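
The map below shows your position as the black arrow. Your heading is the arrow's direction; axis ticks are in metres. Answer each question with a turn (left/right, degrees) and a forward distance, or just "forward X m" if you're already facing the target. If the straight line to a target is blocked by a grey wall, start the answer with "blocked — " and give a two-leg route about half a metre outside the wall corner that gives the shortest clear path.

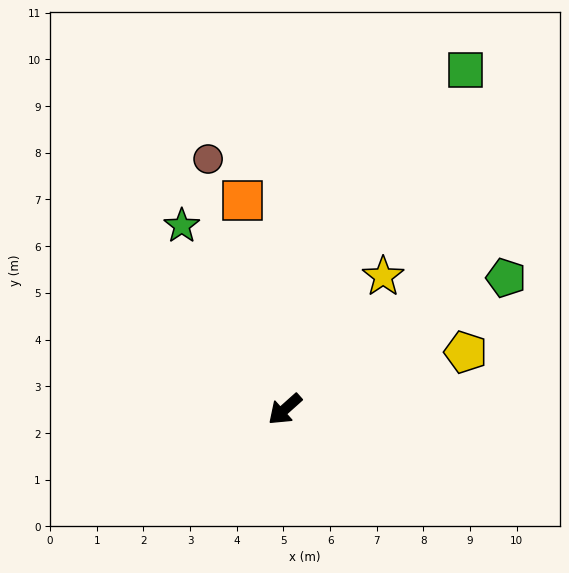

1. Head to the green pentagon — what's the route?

turn left 169°, forward 5.5 m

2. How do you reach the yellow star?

turn right 168°, forward 3.5 m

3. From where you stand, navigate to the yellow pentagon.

turn left 156°, forward 4.1 m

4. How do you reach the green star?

turn right 102°, forward 4.5 m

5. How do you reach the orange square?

turn right 120°, forward 4.6 m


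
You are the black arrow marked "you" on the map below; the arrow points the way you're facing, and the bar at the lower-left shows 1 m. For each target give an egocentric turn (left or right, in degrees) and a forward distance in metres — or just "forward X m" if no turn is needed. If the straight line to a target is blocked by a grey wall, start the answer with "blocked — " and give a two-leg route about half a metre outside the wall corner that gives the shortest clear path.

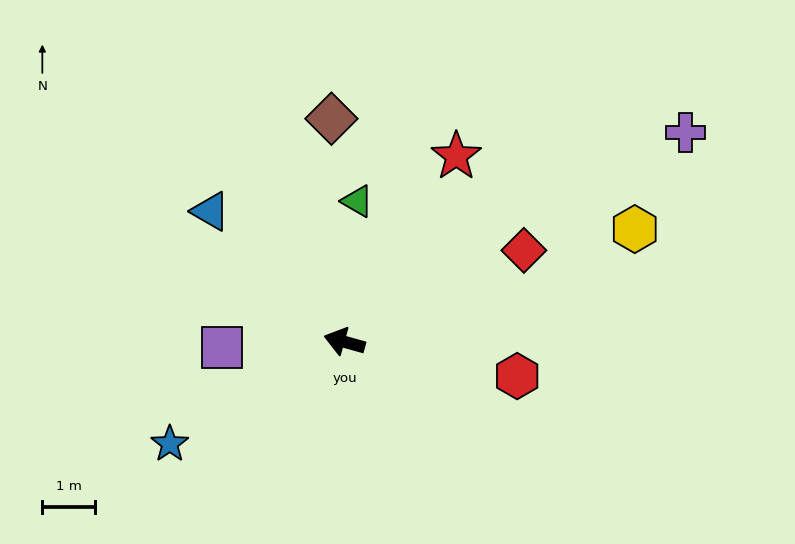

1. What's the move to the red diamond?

turn right 137°, forward 3.8 m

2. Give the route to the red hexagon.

turn right 176°, forward 3.3 m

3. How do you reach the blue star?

turn left 46°, forward 3.8 m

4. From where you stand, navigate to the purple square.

turn left 18°, forward 2.3 m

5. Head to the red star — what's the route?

turn right 105°, forward 4.1 m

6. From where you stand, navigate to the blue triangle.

turn right 29°, forward 3.5 m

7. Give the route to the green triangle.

turn right 80°, forward 2.7 m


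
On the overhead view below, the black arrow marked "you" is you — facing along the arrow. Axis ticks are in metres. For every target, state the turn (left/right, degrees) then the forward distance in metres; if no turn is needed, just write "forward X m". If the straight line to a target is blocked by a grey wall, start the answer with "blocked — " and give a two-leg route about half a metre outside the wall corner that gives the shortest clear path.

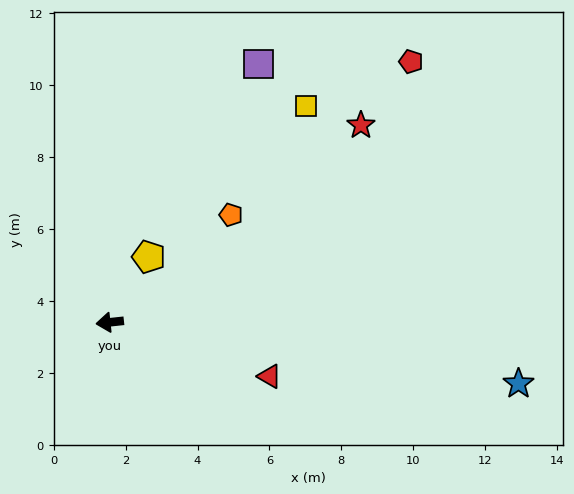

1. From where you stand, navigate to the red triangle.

turn left 155°, forward 4.7 m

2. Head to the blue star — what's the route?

turn left 165°, forward 11.5 m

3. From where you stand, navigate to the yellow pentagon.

turn right 127°, forward 2.1 m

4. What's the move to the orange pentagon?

turn right 145°, forward 4.5 m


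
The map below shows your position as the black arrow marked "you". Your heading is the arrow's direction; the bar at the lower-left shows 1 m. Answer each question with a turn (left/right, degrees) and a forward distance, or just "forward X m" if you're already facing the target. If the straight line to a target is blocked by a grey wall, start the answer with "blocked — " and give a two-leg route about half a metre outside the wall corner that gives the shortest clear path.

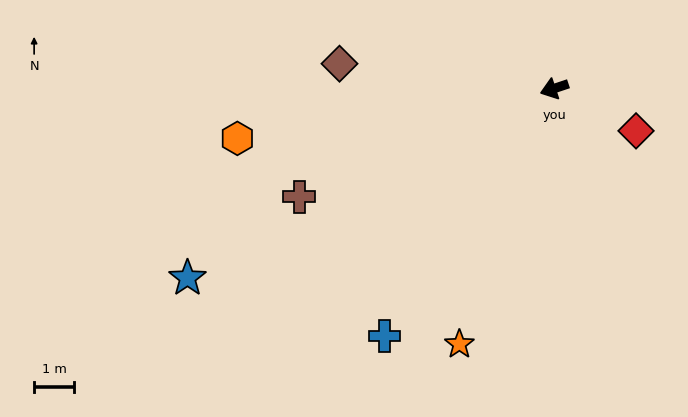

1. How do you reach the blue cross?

turn left 37°, forward 7.5 m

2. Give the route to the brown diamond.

turn right 25°, forward 5.4 m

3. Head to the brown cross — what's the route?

turn left 5°, forward 7.0 m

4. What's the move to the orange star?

turn left 51°, forward 6.9 m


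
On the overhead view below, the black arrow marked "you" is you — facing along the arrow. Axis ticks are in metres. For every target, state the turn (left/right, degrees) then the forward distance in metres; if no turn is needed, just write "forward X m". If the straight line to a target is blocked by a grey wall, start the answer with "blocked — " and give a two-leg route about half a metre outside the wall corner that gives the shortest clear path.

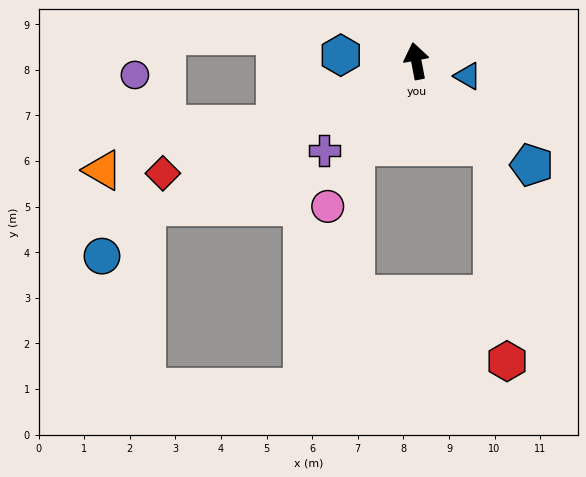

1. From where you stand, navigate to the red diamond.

turn left 103°, forward 6.1 m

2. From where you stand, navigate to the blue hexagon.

turn left 75°, forward 1.7 m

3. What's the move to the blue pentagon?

turn right 143°, forward 3.4 m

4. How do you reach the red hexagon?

blocked — turn right 149°, forward 2.5 m, then turn right 38°, forward 4.7 m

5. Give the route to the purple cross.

turn left 123°, forward 2.8 m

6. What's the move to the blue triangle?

turn right 117°, forward 1.2 m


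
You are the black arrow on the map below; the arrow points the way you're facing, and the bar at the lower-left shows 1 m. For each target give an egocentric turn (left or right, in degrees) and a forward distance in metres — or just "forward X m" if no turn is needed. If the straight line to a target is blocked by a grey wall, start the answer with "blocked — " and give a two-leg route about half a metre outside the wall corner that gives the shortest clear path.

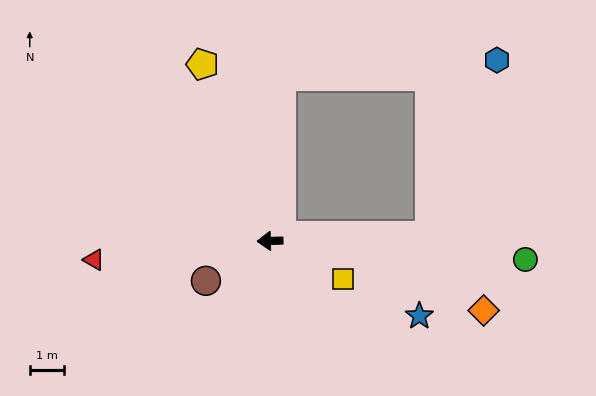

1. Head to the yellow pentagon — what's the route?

turn right 71°, forward 5.5 m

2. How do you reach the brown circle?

turn left 30°, forward 2.2 m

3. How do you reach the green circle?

turn left 174°, forward 7.4 m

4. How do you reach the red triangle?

turn left 5°, forward 5.1 m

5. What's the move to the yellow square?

turn left 151°, forward 2.4 m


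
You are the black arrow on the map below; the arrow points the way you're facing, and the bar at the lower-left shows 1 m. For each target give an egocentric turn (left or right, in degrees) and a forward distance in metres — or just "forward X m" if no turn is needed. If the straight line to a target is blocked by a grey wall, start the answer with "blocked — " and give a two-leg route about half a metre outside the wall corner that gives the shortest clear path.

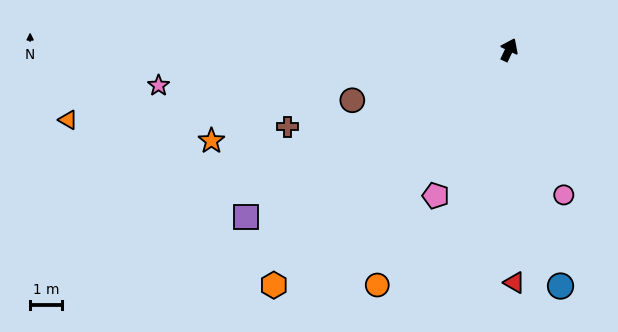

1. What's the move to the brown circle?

turn left 133°, forward 5.2 m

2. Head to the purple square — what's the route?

turn left 148°, forward 9.8 m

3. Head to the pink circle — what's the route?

turn right 134°, forward 4.9 m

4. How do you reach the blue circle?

turn right 142°, forward 7.6 m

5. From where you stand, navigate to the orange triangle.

turn left 125°, forward 14.0 m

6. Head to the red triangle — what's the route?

turn right 153°, forward 7.3 m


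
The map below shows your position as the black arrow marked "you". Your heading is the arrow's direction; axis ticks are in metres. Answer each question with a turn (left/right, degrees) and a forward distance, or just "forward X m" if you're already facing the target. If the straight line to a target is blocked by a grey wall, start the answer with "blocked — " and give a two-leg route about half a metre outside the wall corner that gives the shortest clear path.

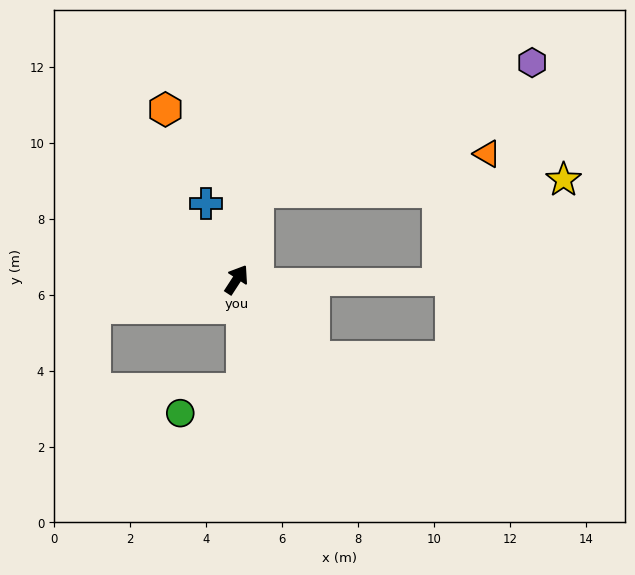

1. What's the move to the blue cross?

turn left 55°, forward 2.2 m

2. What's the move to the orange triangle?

blocked — turn left 19°, forward 2.4 m, then turn right 66°, forward 6.1 m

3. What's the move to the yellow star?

blocked — turn left 19°, forward 2.4 m, then turn right 74°, forward 8.1 m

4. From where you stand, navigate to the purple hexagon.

blocked — turn left 19°, forward 2.4 m, then turn right 51°, forward 8.0 m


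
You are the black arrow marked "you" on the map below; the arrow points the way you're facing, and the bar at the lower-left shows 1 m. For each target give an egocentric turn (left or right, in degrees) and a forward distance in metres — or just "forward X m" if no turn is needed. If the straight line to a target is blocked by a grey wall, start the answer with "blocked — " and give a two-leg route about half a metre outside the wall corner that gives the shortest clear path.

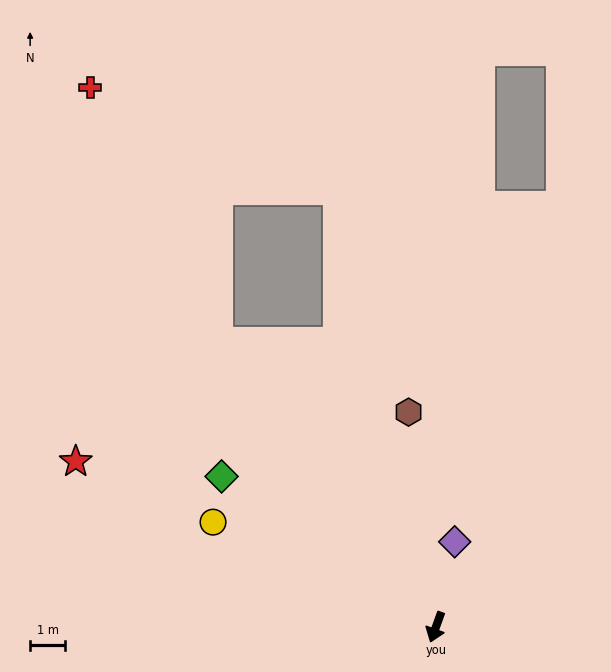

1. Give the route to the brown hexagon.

turn right 153°, forward 6.2 m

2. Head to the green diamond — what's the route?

turn right 105°, forward 7.5 m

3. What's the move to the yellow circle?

turn right 95°, forward 7.1 m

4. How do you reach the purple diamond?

turn right 173°, forward 2.5 m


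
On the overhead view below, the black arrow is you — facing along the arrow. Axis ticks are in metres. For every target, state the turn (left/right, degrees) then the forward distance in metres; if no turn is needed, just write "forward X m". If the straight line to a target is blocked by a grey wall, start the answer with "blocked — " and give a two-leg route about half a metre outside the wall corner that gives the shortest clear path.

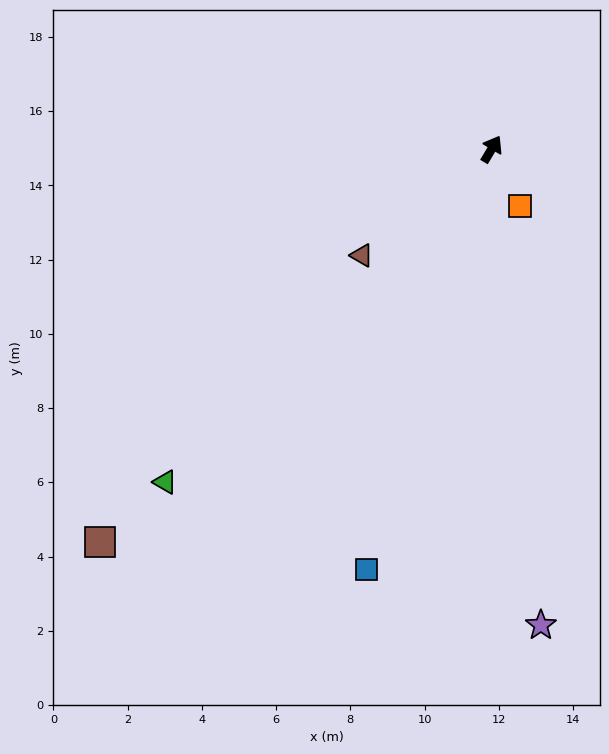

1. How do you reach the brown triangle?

turn left 160°, forward 4.5 m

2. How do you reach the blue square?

turn right 166°, forward 11.8 m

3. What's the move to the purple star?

turn right 143°, forward 12.9 m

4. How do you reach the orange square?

turn right 123°, forward 1.7 m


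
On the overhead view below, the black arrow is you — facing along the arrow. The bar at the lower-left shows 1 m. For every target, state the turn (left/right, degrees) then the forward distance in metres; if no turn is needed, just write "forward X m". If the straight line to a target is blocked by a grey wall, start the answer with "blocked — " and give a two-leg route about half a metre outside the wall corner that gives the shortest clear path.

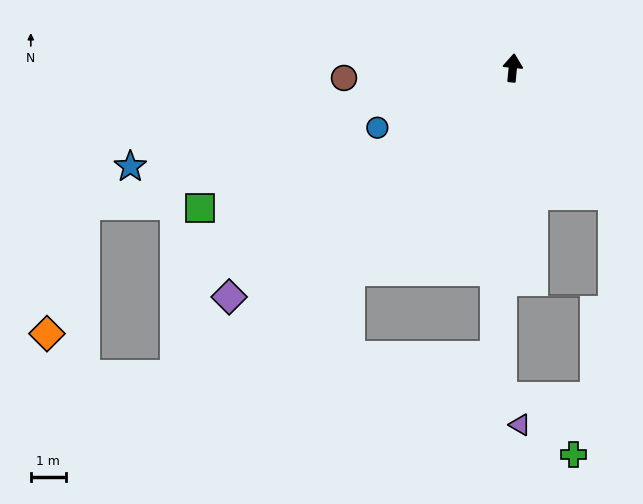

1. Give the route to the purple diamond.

turn left 134°, forward 10.5 m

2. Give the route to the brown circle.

turn left 99°, forward 4.9 m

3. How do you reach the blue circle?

turn left 119°, forward 4.3 m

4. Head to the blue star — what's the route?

turn left 110°, forward 11.4 m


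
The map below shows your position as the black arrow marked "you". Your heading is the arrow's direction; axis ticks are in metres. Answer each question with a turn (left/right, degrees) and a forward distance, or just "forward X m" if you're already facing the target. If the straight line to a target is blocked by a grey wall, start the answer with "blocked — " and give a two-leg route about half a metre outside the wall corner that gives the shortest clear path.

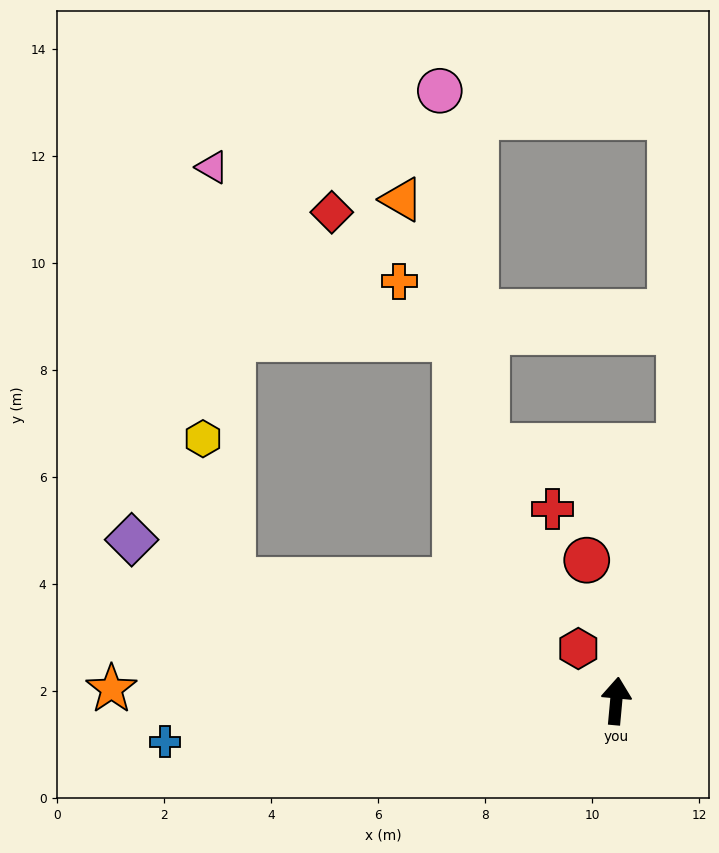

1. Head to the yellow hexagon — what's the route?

blocked — turn left 78°, forward 7.5 m, then turn right 61°, forward 2.7 m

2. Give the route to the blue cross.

turn left 100°, forward 8.5 m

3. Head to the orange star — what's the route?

turn left 94°, forward 9.4 m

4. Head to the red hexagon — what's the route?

turn left 41°, forward 1.2 m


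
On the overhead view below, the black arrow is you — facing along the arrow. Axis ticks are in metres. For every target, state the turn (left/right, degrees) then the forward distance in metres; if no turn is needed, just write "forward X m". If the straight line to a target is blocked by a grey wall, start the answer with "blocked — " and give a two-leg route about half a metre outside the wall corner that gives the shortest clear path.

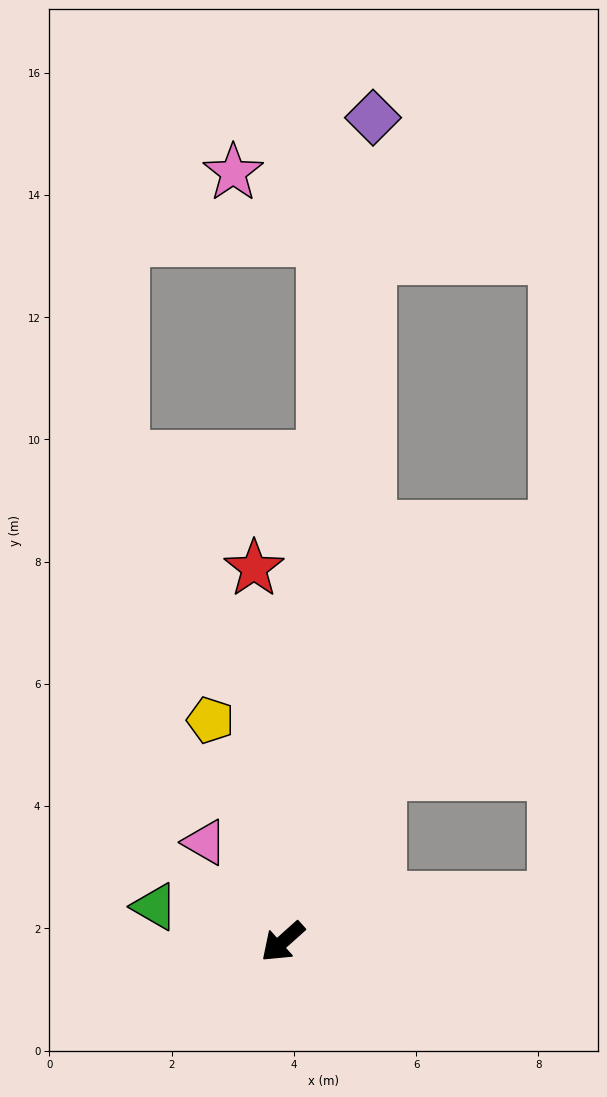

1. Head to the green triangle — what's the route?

turn right 57°, forward 2.2 m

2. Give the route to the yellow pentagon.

turn right 114°, forward 3.8 m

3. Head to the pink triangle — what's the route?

turn right 94°, forward 2.1 m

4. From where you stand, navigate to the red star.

turn right 127°, forward 6.1 m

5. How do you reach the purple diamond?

turn right 138°, forward 13.6 m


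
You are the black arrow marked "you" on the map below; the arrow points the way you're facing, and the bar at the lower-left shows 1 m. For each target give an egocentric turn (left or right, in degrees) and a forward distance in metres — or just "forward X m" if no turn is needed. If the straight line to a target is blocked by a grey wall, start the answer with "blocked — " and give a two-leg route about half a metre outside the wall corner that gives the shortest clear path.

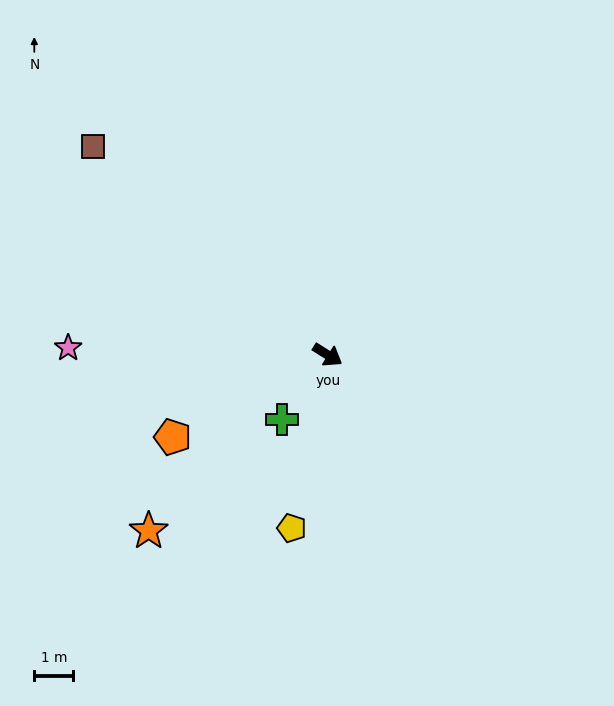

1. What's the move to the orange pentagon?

turn right 120°, forward 4.5 m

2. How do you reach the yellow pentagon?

turn right 70°, forward 4.5 m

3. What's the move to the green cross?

turn right 93°, forward 2.0 m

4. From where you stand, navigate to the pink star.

turn right 149°, forward 6.6 m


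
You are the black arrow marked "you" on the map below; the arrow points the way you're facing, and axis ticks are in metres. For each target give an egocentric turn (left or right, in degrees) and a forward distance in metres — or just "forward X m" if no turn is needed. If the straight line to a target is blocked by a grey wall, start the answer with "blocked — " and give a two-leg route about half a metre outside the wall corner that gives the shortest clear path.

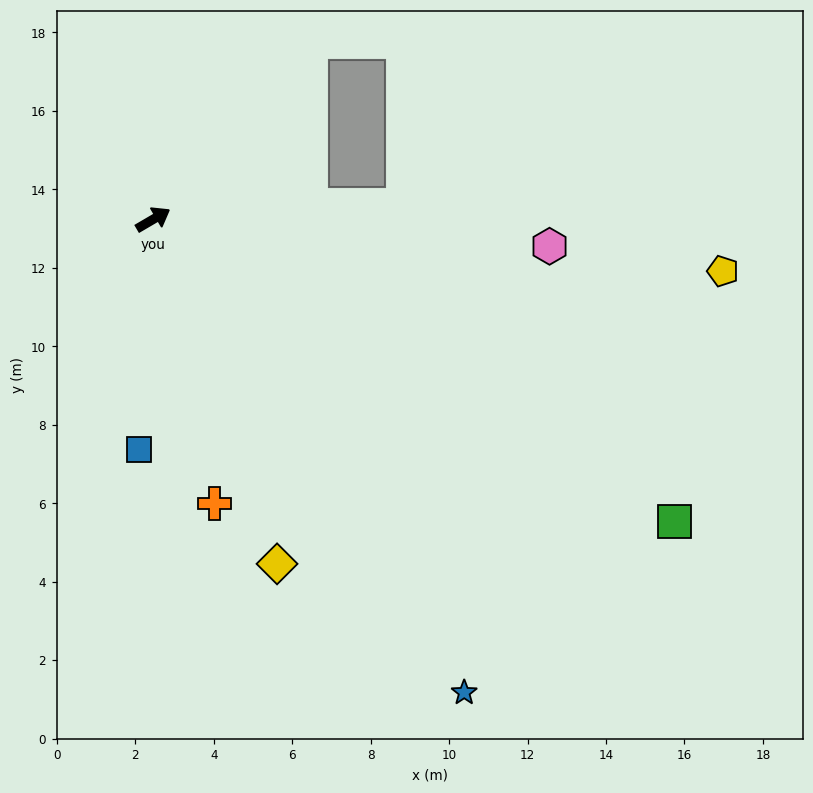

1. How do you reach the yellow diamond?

turn right 101°, forward 9.3 m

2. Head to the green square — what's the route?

turn right 60°, forward 15.4 m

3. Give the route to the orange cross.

turn right 108°, forward 7.4 m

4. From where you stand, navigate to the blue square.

turn right 124°, forward 5.9 m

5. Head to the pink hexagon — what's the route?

turn right 34°, forward 10.1 m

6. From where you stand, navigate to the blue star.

turn right 87°, forward 14.4 m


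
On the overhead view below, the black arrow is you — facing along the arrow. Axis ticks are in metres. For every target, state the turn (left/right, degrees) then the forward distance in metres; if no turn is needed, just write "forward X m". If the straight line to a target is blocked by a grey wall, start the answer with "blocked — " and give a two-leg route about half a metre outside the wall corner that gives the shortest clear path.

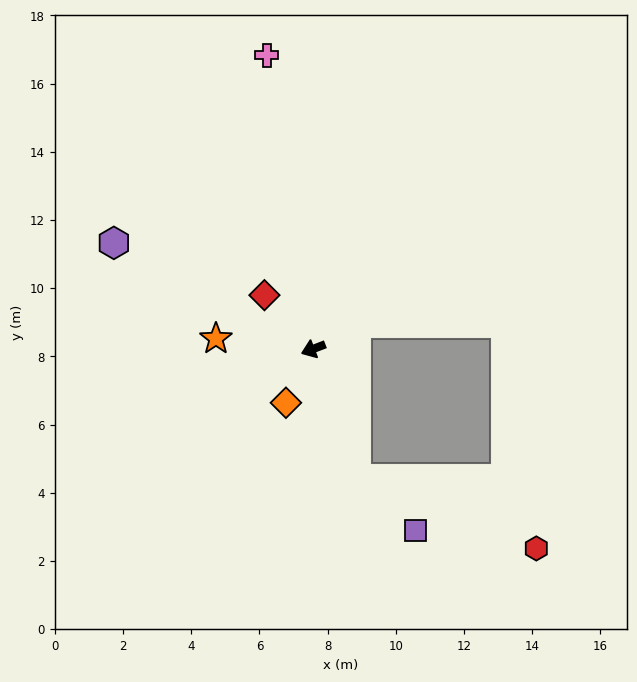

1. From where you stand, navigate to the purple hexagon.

turn right 49°, forward 6.6 m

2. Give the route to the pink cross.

turn right 102°, forward 8.7 m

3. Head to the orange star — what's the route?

turn right 27°, forward 2.9 m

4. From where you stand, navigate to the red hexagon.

blocked — turn left 87°, forward 4.0 m, then turn left 51°, forward 5.7 m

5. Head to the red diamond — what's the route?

turn right 69°, forward 2.1 m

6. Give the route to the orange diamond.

turn left 42°, forward 1.8 m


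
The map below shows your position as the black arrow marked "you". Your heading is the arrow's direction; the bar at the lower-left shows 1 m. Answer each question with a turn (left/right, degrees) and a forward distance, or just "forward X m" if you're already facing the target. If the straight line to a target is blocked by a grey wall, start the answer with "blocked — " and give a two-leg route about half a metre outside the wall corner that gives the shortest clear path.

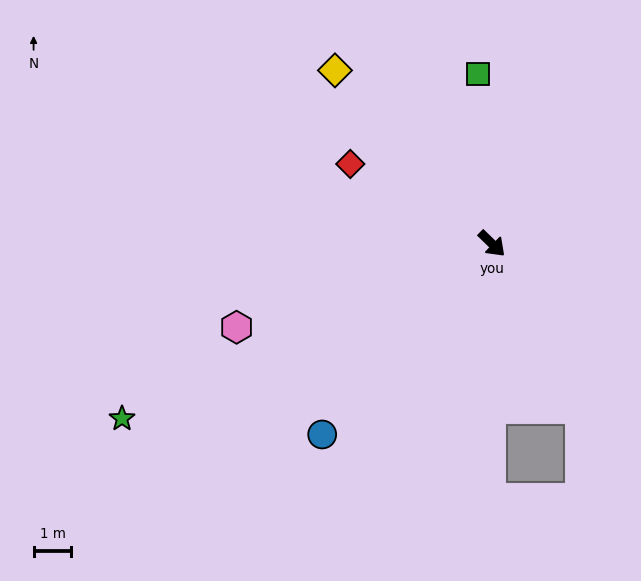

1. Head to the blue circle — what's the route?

turn right 87°, forward 6.7 m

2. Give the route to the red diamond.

turn right 165°, forward 4.3 m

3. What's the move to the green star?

turn right 110°, forward 10.8 m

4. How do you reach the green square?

turn left 139°, forward 4.5 m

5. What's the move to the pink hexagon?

turn right 118°, forward 7.1 m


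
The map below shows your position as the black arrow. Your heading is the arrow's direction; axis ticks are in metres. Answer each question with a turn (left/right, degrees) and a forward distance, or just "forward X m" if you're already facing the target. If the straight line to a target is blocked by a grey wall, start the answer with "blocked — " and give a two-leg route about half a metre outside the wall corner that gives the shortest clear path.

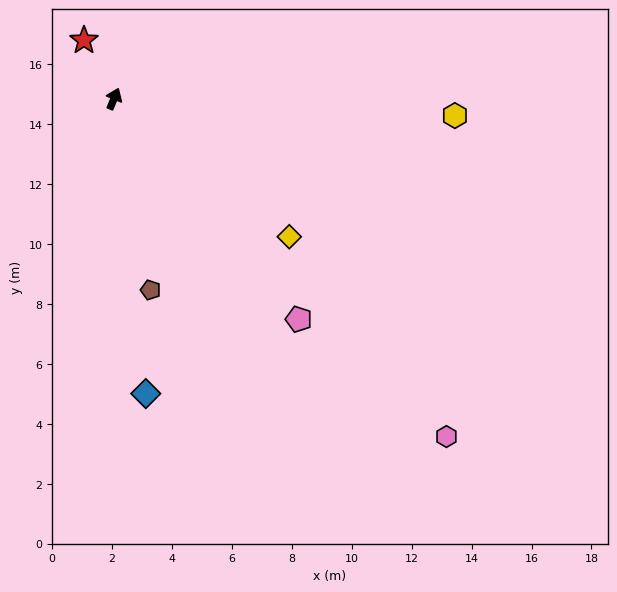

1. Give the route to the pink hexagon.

turn right 113°, forward 15.8 m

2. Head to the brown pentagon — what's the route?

turn right 147°, forward 6.5 m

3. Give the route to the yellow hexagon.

turn right 70°, forward 11.4 m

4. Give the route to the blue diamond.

turn right 151°, forward 9.9 m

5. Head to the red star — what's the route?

turn left 50°, forward 2.2 m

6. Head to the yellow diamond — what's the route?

turn right 106°, forward 7.4 m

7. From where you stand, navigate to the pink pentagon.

turn right 118°, forward 9.6 m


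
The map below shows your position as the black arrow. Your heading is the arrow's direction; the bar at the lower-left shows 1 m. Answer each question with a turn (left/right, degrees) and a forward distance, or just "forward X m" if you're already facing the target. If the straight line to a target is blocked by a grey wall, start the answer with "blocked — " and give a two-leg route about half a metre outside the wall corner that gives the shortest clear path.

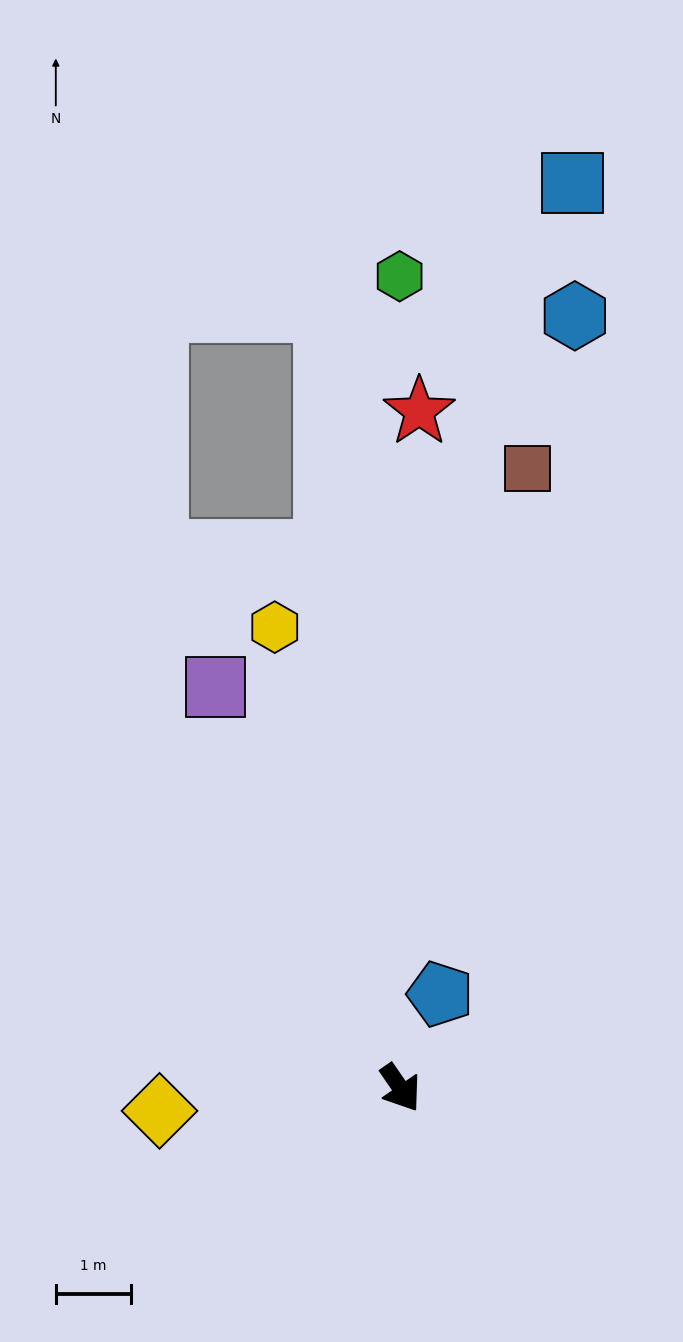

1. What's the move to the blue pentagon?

turn left 123°, forward 1.4 m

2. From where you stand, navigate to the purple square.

turn left 170°, forward 5.9 m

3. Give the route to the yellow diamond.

turn right 119°, forward 3.2 m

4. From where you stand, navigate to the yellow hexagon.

turn left 161°, forward 6.4 m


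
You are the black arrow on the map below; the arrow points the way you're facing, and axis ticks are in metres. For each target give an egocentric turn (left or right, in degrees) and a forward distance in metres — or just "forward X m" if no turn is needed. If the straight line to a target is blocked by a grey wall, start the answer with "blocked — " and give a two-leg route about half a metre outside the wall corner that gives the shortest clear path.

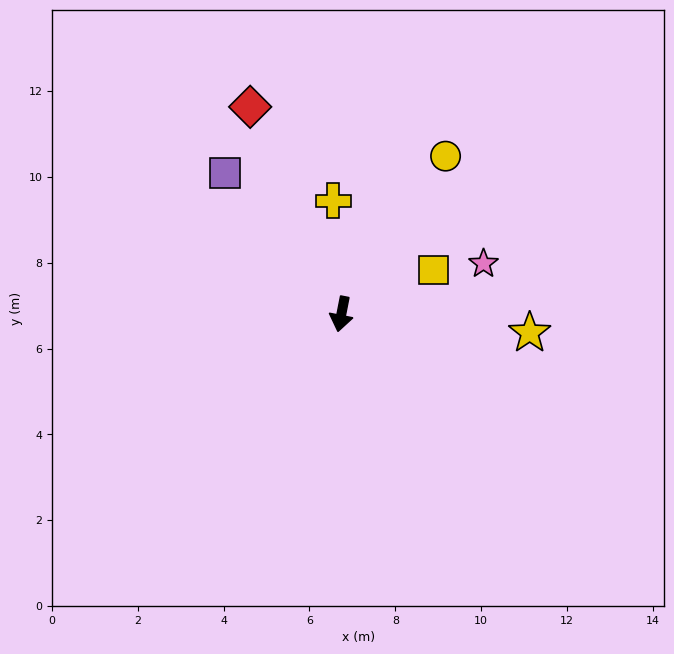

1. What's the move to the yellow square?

turn left 127°, forward 2.4 m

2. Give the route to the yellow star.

turn left 95°, forward 4.4 m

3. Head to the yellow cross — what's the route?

turn right 165°, forward 2.7 m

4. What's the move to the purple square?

turn right 129°, forward 4.3 m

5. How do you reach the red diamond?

turn right 145°, forward 5.3 m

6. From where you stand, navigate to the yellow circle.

turn left 158°, forward 4.4 m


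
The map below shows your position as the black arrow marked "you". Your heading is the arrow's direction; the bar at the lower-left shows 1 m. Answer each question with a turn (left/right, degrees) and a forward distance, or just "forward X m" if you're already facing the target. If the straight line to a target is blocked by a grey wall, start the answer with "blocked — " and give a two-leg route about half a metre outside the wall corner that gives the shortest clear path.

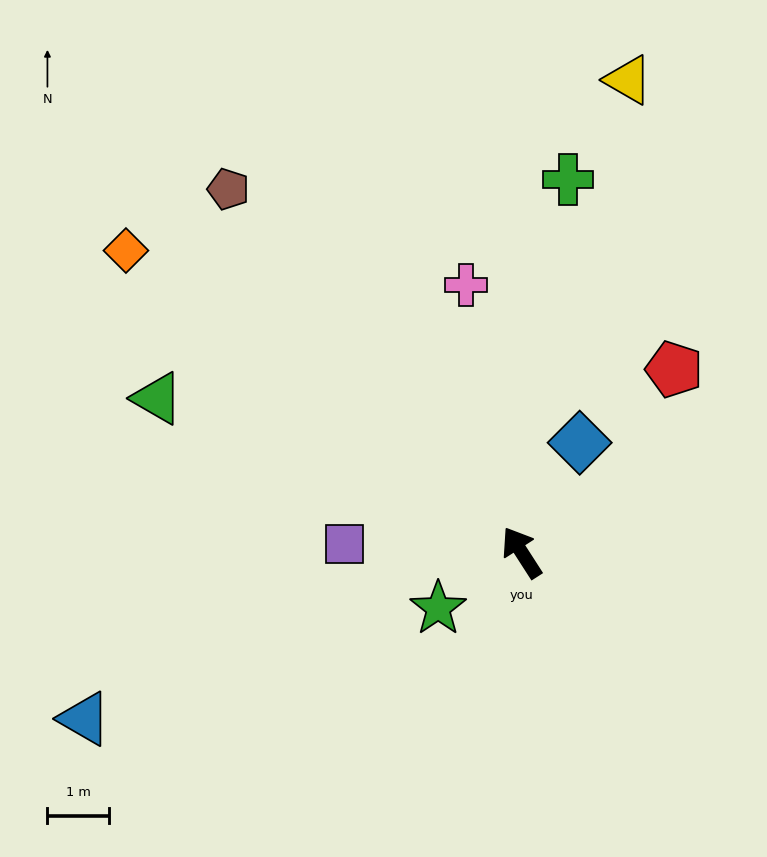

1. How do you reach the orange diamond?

turn left 20°, forward 8.1 m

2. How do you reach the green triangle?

turn left 34°, forward 6.4 m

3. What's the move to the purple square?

turn left 55°, forward 2.9 m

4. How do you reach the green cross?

turn right 40°, forward 6.1 m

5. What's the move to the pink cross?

turn right 21°, forward 4.4 m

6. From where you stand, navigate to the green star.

turn left 91°, forward 1.6 m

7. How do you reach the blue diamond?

turn right 61°, forward 2.0 m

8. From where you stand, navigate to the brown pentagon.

turn left 6°, forward 7.6 m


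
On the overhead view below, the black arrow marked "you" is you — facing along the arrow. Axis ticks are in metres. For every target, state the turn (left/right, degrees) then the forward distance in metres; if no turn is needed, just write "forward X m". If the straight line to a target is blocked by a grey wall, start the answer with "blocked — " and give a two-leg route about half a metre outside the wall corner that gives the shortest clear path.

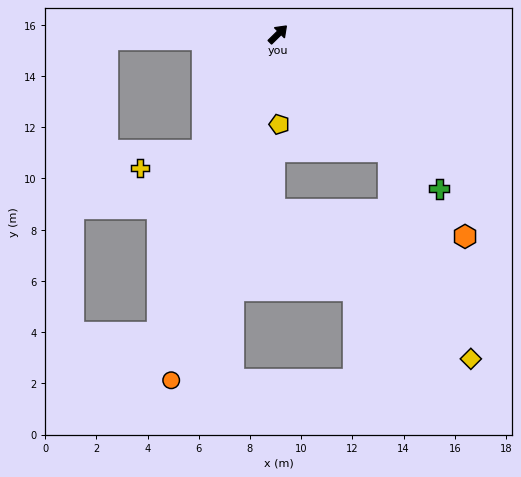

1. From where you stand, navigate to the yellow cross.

blocked — turn right 168°, forward 5.4 m, then turn right 41°, forward 2.6 m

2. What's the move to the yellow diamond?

blocked — turn right 91°, forward 6.3 m, then turn right 22°, forward 8.7 m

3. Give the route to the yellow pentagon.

turn right 134°, forward 3.5 m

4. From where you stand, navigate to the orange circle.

turn right 152°, forward 14.1 m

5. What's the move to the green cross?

turn right 88°, forward 8.7 m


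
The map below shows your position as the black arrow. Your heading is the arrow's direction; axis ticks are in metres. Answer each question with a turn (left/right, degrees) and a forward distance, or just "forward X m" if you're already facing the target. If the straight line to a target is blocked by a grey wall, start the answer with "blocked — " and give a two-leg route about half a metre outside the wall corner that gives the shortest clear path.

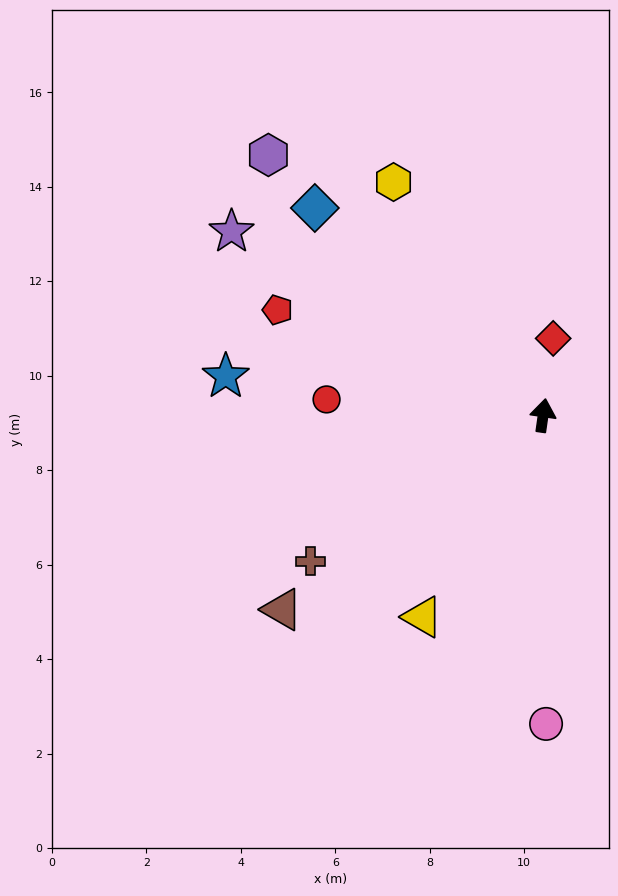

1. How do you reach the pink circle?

turn right 171°, forward 6.5 m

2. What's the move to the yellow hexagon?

turn left 41°, forward 5.9 m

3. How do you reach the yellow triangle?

turn left 157°, forward 5.0 m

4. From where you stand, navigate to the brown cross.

turn left 130°, forward 5.8 m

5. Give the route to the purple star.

turn left 68°, forward 7.7 m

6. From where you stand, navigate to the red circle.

turn left 94°, forward 4.6 m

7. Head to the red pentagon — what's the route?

turn left 76°, forward 6.0 m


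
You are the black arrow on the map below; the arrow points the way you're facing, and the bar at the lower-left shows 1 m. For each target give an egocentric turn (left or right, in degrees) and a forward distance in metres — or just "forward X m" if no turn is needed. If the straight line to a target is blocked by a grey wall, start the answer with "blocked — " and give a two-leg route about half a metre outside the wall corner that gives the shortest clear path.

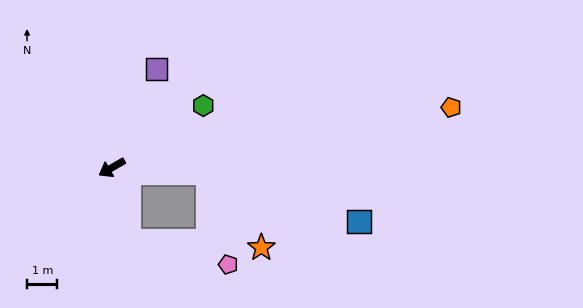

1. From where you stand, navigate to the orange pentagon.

turn left 160°, forward 11.4 m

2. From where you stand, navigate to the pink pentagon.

blocked — turn left 72°, forward 2.5 m, then turn left 65°, forward 3.4 m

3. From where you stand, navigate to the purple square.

turn right 144°, forward 3.6 m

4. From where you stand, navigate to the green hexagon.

turn right 176°, forward 3.7 m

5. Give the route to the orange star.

blocked — turn left 147°, forward 3.2 m, then turn right 52°, forward 3.0 m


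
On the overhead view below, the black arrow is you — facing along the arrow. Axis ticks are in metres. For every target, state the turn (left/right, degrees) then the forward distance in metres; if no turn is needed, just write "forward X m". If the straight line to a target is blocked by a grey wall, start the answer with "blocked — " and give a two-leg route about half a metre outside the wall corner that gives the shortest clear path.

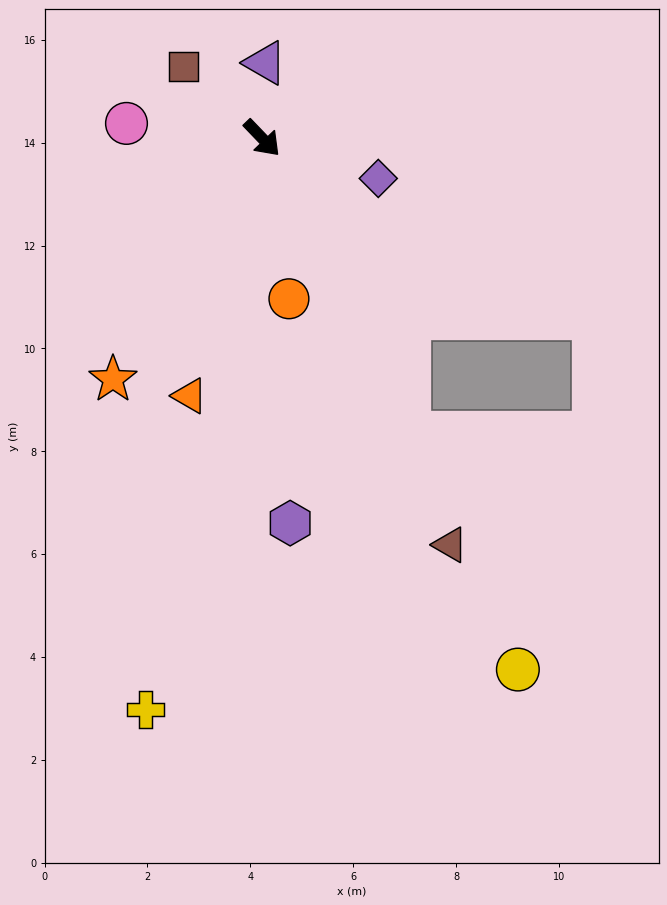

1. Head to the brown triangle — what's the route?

turn right 19°, forward 8.7 m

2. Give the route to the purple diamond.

turn left 27°, forward 2.4 m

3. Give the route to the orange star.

turn right 76°, forward 5.5 m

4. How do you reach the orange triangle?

turn right 60°, forward 5.2 m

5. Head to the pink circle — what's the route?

turn right 140°, forward 2.7 m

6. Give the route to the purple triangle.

turn left 134°, forward 1.5 m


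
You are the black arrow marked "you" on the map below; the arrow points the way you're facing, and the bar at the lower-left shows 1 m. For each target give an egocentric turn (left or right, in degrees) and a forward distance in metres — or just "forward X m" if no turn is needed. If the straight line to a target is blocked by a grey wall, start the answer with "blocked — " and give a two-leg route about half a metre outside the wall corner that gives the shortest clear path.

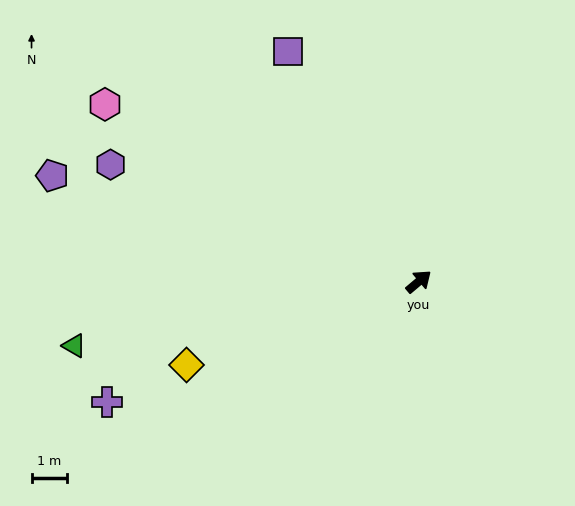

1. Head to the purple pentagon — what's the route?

turn left 124°, forward 10.7 m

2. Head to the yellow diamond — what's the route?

turn left 160°, forward 6.9 m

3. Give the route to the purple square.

turn left 79°, forward 7.4 m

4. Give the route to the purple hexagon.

turn left 119°, forward 9.2 m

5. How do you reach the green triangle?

turn left 150°, forward 9.8 m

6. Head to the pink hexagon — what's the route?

turn left 110°, forward 10.1 m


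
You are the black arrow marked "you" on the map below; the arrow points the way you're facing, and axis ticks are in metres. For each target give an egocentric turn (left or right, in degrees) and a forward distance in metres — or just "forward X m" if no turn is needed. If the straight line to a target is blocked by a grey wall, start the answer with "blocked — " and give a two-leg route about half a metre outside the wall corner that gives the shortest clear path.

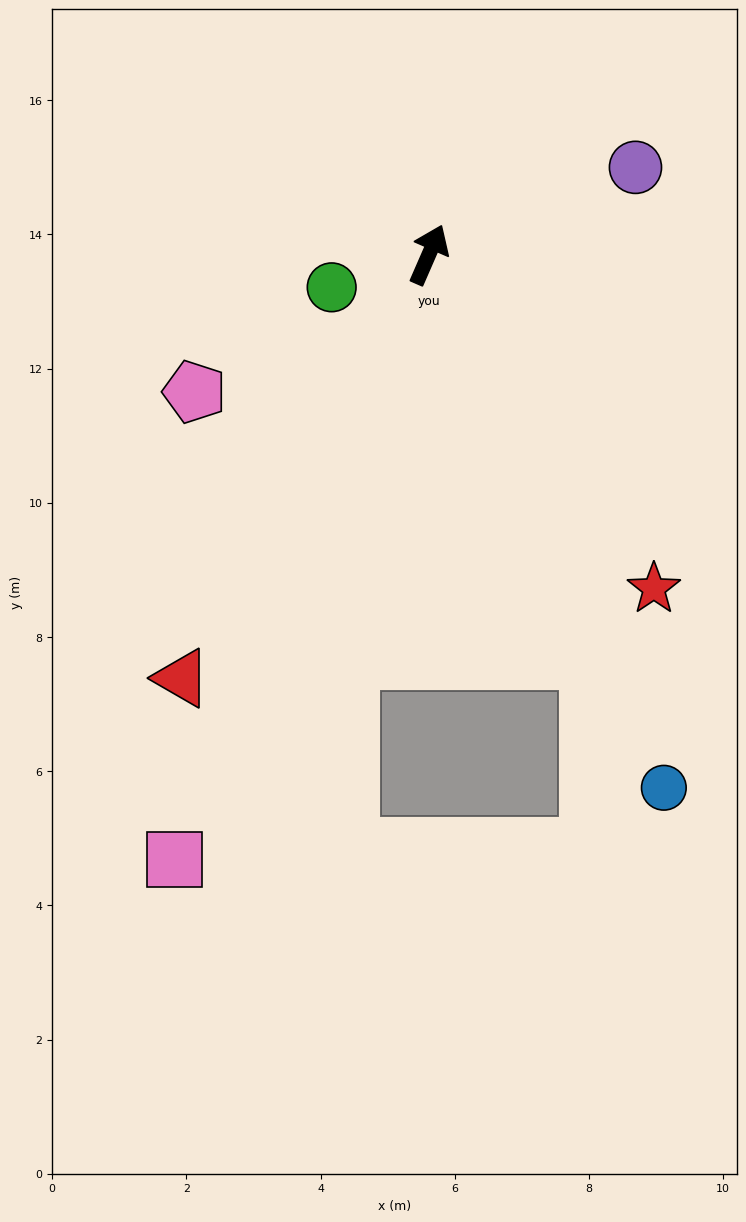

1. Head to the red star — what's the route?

turn right 122°, forward 6.0 m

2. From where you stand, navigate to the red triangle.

turn left 173°, forward 7.3 m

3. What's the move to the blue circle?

turn right 133°, forward 8.7 m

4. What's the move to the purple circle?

turn right 44°, forward 3.3 m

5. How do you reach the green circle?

turn left 132°, forward 1.5 m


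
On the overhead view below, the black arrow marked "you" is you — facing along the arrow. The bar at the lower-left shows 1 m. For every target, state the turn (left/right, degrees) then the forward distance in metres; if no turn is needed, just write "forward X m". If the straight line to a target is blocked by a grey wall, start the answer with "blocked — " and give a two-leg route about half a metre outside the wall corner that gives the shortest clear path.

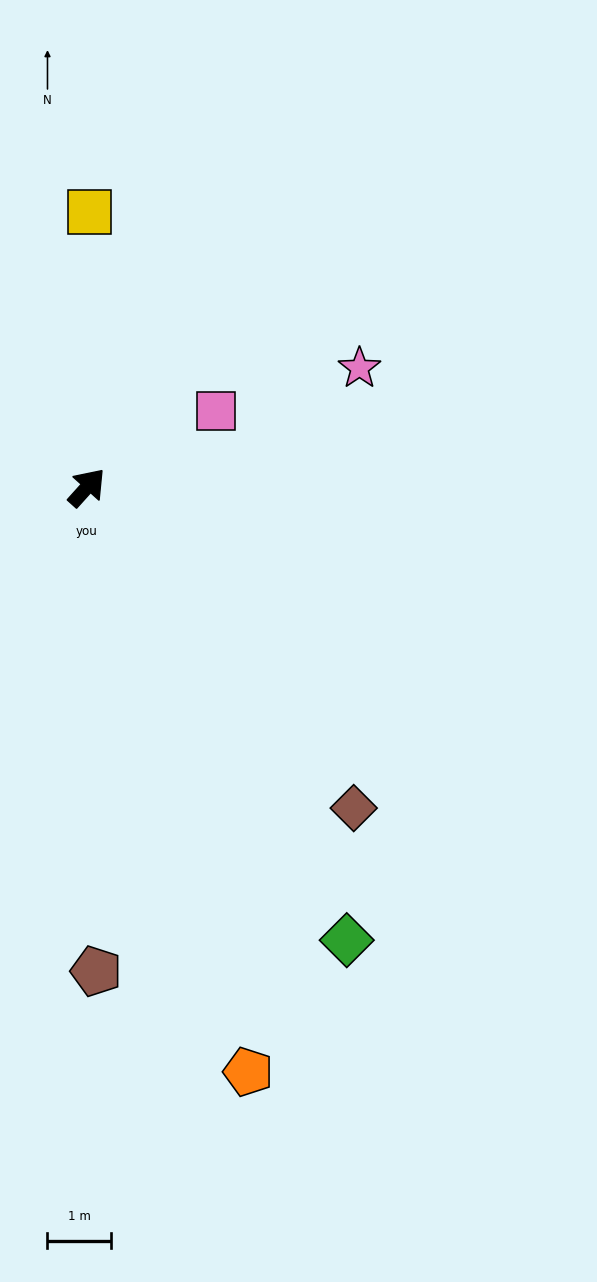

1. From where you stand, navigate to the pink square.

turn right 17°, forward 2.4 m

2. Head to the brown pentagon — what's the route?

turn right 137°, forward 7.7 m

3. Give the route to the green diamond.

turn right 108°, forward 8.3 m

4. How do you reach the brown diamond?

turn right 98°, forward 6.6 m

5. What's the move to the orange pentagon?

turn right 123°, forward 9.6 m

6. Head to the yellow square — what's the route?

turn left 41°, forward 4.4 m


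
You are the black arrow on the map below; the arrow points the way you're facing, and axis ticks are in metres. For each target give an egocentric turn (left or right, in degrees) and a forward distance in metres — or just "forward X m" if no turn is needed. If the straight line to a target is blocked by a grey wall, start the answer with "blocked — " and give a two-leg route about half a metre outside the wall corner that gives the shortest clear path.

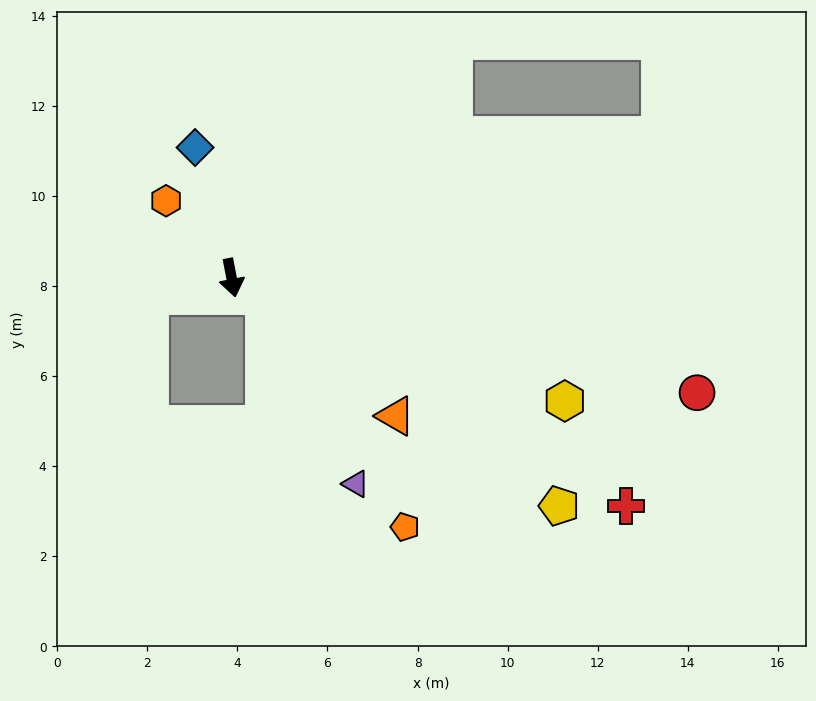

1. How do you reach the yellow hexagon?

turn left 59°, forward 7.9 m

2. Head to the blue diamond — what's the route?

turn right 175°, forward 3.0 m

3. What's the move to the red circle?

turn left 65°, forward 10.6 m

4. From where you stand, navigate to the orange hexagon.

turn right 151°, forward 2.2 m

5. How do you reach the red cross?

turn left 49°, forward 10.1 m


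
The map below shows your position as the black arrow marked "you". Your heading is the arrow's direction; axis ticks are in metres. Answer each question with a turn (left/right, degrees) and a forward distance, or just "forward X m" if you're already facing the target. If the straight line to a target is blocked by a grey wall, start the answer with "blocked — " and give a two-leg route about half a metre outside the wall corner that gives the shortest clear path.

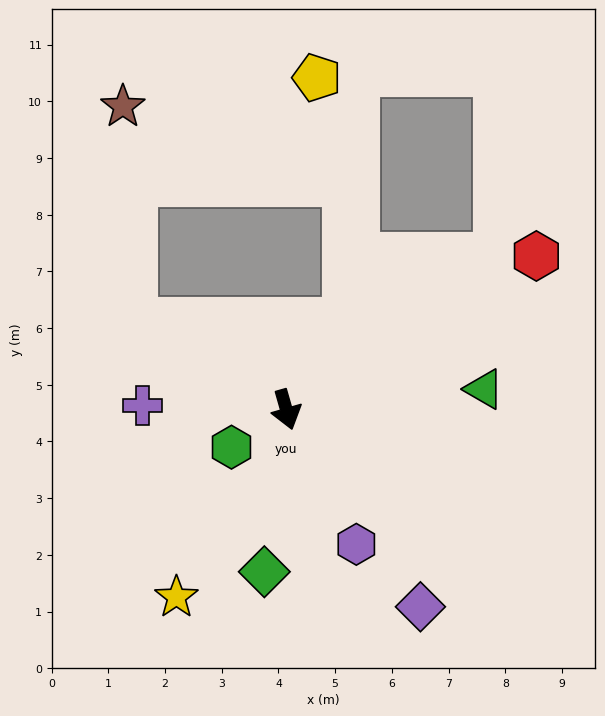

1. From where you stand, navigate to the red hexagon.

turn left 106°, forward 5.2 m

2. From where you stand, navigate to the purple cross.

turn right 107°, forward 2.5 m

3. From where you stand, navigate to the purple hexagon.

turn left 12°, forward 2.7 m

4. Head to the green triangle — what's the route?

turn left 80°, forward 3.5 m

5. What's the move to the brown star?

blocked — turn right 136°, forward 3.1 m, then turn right 57°, forward 3.8 m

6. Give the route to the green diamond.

turn right 24°, forward 2.9 m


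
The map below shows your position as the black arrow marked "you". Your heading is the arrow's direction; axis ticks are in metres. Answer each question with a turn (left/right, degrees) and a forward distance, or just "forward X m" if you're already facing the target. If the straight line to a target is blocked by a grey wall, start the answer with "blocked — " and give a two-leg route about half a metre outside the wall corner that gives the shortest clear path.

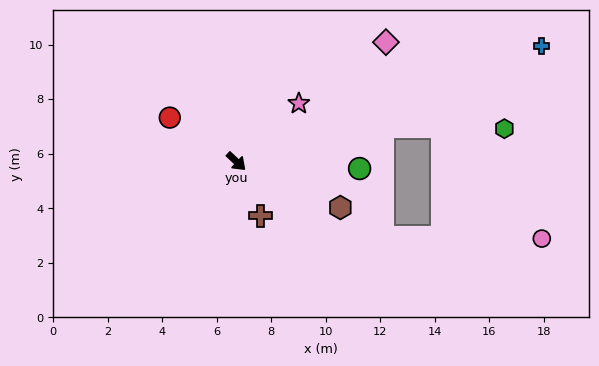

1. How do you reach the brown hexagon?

turn left 19°, forward 4.2 m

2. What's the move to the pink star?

turn left 86°, forward 3.1 m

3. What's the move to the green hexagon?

blocked — turn left 57°, forward 5.5 m, then turn right 15°, forward 4.5 m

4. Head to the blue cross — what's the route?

turn left 64°, forward 12.0 m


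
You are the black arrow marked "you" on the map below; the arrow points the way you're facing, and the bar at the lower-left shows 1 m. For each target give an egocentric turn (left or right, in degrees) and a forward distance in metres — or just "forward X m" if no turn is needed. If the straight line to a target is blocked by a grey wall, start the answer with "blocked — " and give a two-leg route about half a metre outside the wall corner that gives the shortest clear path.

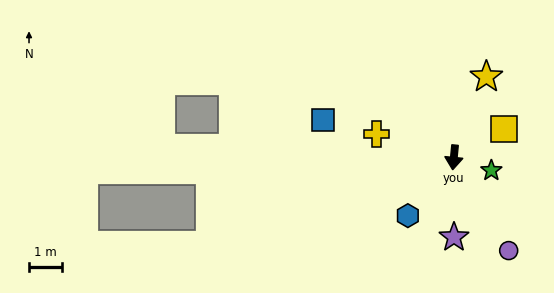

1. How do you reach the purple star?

turn left 6°, forward 2.4 m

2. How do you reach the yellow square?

turn left 125°, forward 1.8 m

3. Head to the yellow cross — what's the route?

turn right 101°, forward 2.5 m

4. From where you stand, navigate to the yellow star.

turn left 164°, forward 2.7 m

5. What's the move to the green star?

turn left 76°, forward 1.2 m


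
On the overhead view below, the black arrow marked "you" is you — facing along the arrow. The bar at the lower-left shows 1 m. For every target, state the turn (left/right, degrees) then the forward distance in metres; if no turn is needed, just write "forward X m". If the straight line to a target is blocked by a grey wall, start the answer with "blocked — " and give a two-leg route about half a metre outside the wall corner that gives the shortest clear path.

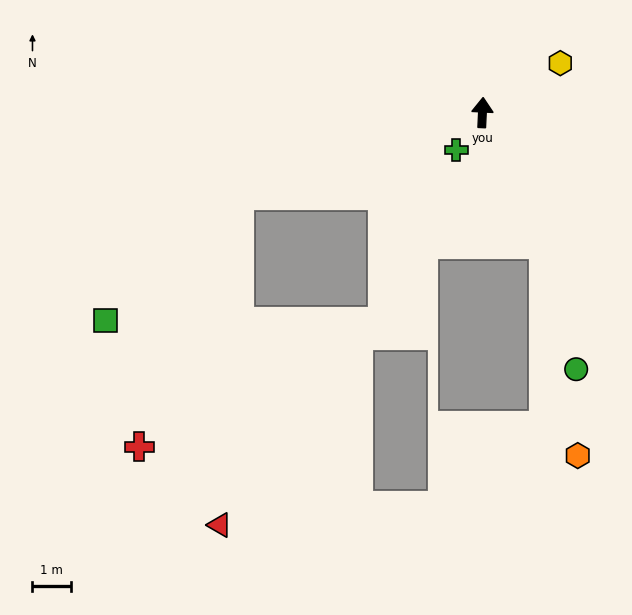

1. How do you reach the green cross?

turn left 148°, forward 1.2 m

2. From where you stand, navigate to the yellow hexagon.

turn right 55°, forward 2.4 m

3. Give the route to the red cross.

blocked — turn left 111°, forward 6.7 m, then turn left 50°, forward 7.1 m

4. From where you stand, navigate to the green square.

blocked — turn left 111°, forward 6.7 m, then turn left 26°, forward 4.8 m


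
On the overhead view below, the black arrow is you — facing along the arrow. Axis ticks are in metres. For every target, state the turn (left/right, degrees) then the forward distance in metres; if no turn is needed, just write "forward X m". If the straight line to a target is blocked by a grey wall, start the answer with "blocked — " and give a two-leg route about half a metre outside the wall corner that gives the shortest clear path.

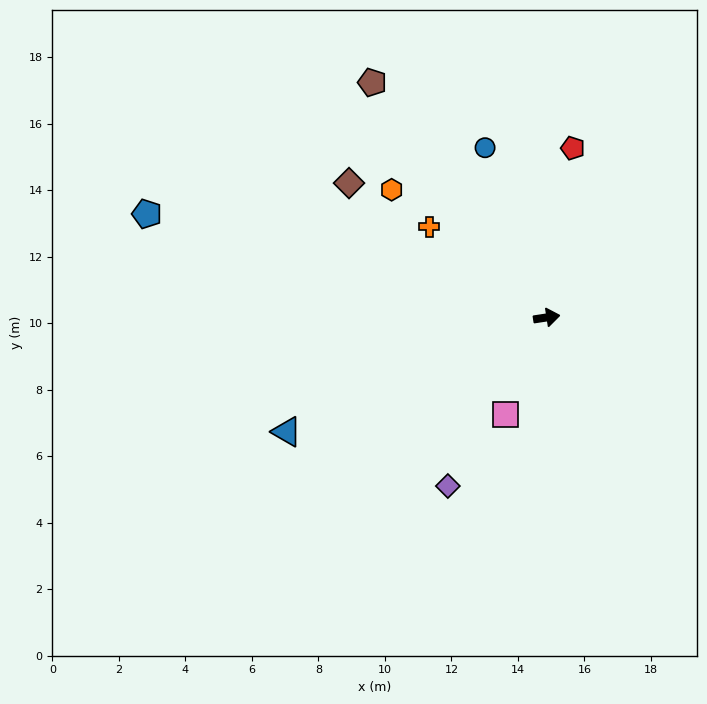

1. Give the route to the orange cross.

turn left 134°, forward 4.5 m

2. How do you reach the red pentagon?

turn left 73°, forward 5.2 m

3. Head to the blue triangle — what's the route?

turn right 165°, forward 8.5 m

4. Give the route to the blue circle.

turn left 101°, forward 5.4 m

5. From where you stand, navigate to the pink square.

turn right 122°, forward 3.2 m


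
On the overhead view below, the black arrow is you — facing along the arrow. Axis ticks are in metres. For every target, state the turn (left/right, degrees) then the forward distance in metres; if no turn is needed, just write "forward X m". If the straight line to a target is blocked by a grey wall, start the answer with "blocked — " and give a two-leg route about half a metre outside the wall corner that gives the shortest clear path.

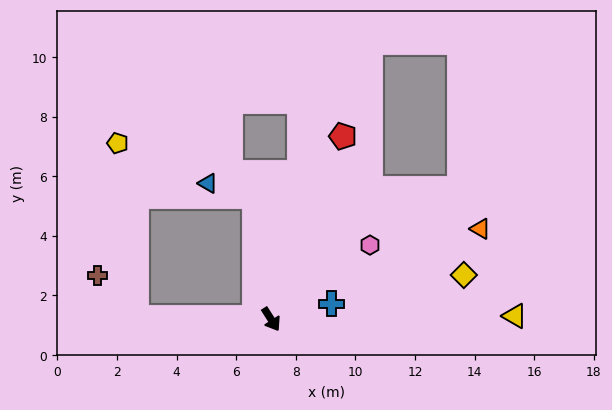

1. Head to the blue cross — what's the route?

turn left 72°, forward 2.1 m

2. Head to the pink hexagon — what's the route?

turn left 94°, forward 4.2 m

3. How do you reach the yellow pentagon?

blocked — turn right 123°, forward 4.5 m, then turn right 83°, forward 5.9 m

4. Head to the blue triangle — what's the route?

blocked — turn left 155°, forward 4.1 m, then turn left 66°, forward 1.6 m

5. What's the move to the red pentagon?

turn left 126°, forward 6.6 m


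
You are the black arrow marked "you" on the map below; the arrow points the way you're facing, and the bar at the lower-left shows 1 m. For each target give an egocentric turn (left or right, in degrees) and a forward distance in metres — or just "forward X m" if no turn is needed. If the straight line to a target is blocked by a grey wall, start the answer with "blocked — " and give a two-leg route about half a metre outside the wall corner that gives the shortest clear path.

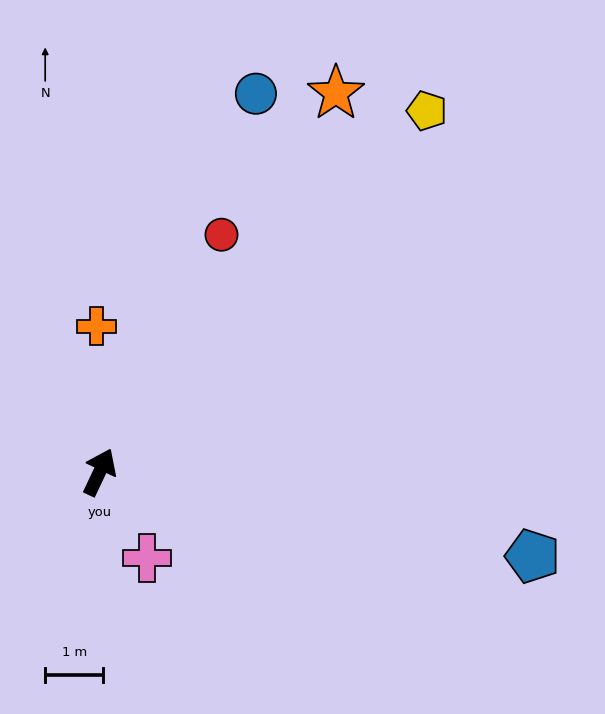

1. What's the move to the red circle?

forward 4.6 m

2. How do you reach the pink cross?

turn right 126°, forward 1.7 m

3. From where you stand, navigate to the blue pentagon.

turn right 76°, forward 7.6 m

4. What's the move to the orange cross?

turn left 26°, forward 2.5 m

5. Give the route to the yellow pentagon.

turn right 17°, forward 8.4 m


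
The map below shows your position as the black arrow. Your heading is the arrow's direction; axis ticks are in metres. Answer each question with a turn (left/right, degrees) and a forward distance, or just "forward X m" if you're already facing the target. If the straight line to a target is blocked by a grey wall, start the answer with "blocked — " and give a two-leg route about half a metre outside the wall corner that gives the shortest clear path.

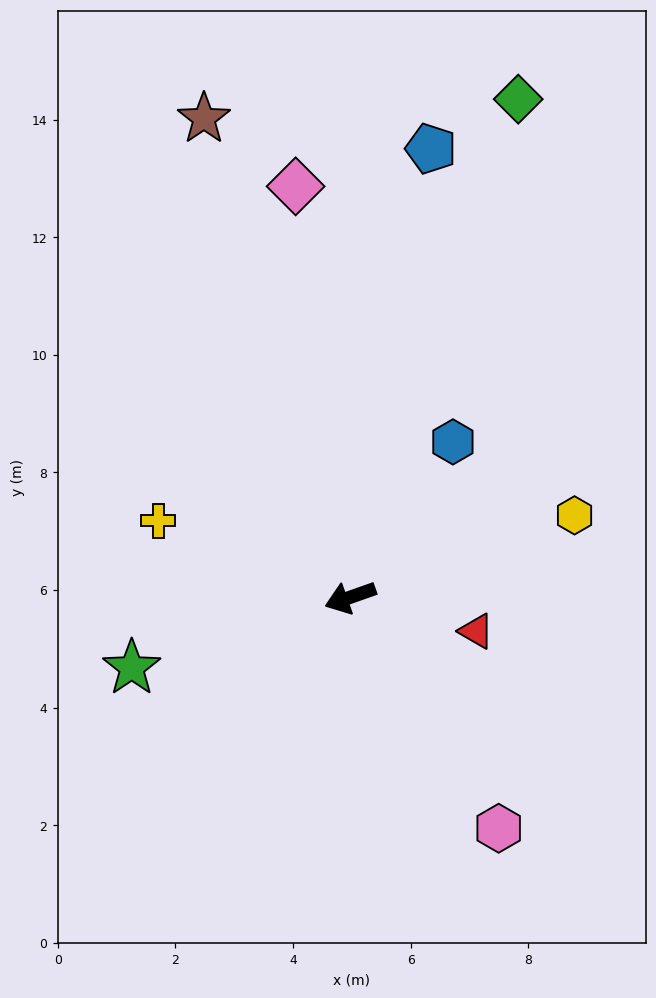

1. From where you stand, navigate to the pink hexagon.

turn left 103°, forward 4.7 m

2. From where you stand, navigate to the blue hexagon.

turn right 143°, forward 3.2 m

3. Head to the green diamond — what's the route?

turn right 128°, forward 8.9 m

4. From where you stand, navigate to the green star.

forward 3.9 m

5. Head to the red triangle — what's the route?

turn left 145°, forward 2.2 m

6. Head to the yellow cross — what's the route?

turn right 41°, forward 3.5 m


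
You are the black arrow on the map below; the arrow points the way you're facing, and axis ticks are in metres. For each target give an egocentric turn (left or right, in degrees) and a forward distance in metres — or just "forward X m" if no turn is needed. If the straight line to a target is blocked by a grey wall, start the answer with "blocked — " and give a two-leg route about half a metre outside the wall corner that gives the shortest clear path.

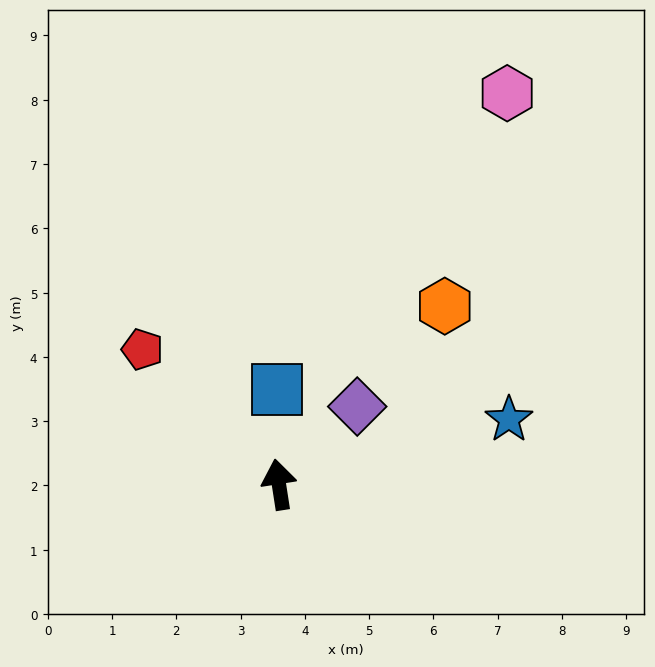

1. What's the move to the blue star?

turn right 83°, forward 3.7 m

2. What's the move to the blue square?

turn right 8°, forward 1.5 m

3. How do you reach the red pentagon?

turn left 37°, forward 3.0 m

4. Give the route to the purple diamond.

turn right 54°, forward 1.7 m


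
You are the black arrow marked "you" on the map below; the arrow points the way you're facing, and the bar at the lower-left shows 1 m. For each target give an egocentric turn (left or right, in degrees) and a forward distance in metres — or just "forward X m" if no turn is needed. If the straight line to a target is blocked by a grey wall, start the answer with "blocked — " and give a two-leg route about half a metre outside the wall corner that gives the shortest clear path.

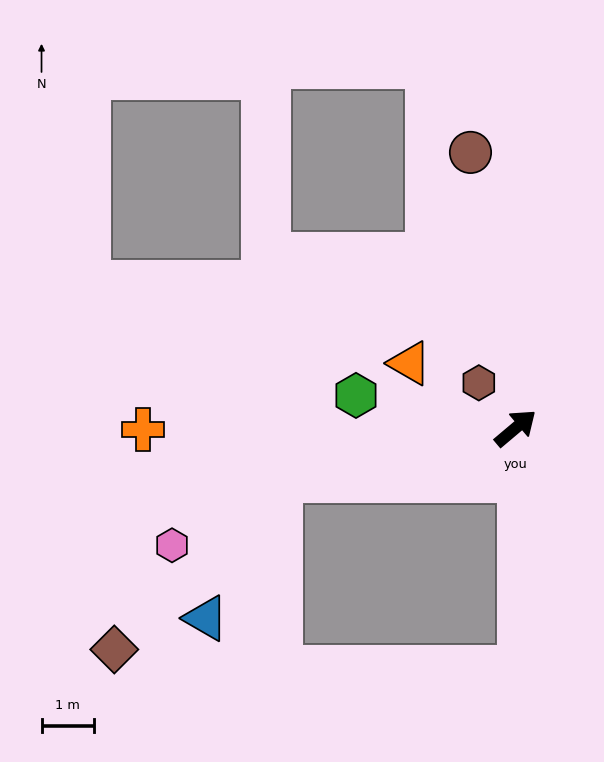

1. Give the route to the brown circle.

turn left 59°, forward 5.4 m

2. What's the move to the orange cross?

turn left 140°, forward 7.2 m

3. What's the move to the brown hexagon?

turn left 89°, forward 1.1 m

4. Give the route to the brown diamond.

blocked — turn left 153°, forward 4.6 m, then turn left 32°, forward 4.5 m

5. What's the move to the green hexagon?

turn left 128°, forward 3.1 m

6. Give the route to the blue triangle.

blocked — turn left 153°, forward 4.6 m, then turn left 48°, forward 3.0 m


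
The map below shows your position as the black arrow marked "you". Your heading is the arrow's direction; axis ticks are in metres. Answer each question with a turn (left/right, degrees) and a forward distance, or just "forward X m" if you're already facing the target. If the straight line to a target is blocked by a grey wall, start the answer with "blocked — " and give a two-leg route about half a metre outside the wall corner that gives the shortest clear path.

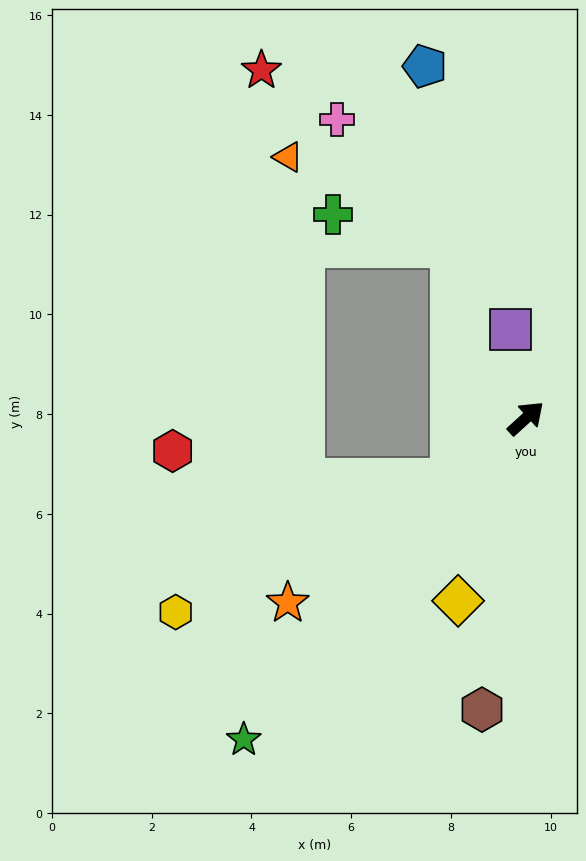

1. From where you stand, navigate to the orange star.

turn left 175°, forward 6.0 m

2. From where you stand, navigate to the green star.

turn right 174°, forward 8.6 m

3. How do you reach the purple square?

turn left 58°, forward 1.8 m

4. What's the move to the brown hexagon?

turn right 141°, forward 5.9 m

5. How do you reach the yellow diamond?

turn right 153°, forward 3.9 m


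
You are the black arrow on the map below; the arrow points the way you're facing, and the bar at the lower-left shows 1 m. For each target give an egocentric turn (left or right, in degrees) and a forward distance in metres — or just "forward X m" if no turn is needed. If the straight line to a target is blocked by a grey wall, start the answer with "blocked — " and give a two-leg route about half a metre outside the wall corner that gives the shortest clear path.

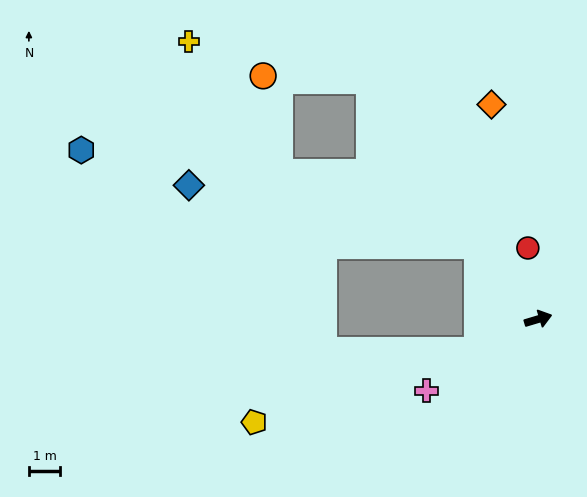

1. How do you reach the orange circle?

blocked — turn left 109°, forward 9.3 m, then turn left 52°, forward 3.4 m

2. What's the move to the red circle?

turn left 82°, forward 2.3 m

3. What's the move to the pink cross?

turn right 164°, forward 4.2 m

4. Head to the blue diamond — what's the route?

blocked — turn left 113°, forward 3.0 m, then turn left 39°, forward 9.3 m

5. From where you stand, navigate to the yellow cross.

blocked — turn left 109°, forward 9.3 m, then turn left 42°, forward 5.8 m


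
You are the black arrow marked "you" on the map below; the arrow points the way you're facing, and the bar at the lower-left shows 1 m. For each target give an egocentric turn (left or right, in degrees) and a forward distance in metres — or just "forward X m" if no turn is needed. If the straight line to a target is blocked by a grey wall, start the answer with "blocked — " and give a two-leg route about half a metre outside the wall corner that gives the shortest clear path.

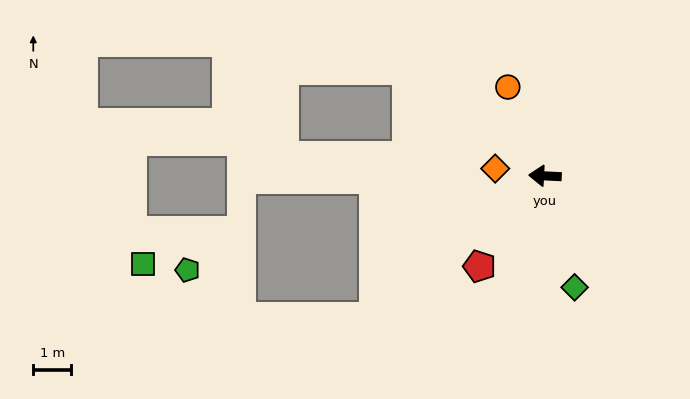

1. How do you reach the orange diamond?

turn right 6°, forward 1.3 m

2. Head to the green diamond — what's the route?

turn left 108°, forward 3.0 m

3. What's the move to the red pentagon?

turn left 57°, forward 2.9 m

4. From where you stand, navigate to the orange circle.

turn right 64°, forward 2.5 m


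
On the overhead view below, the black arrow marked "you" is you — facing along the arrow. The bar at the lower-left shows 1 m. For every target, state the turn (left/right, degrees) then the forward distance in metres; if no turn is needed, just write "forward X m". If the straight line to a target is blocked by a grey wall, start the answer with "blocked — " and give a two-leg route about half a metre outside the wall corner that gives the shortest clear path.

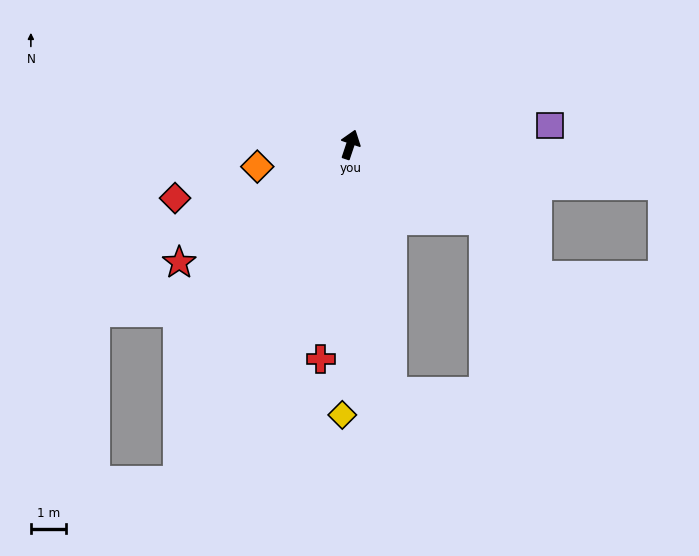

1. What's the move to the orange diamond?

turn left 122°, forward 2.7 m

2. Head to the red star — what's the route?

turn left 143°, forward 5.9 m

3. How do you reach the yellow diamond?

turn right 163°, forward 7.6 m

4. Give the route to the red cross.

turn right 169°, forward 6.1 m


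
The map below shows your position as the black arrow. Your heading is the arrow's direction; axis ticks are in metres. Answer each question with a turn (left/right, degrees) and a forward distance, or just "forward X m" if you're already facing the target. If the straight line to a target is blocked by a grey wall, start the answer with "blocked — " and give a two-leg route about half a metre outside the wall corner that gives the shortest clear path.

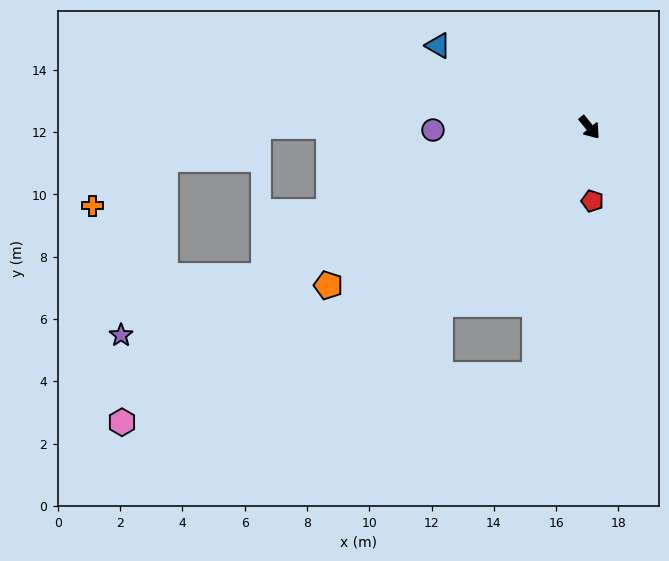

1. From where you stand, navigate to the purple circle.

turn right 128°, forward 5.0 m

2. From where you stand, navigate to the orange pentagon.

turn right 98°, forward 9.8 m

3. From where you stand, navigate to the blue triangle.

turn right 157°, forward 5.5 m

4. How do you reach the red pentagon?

turn right 37°, forward 2.4 m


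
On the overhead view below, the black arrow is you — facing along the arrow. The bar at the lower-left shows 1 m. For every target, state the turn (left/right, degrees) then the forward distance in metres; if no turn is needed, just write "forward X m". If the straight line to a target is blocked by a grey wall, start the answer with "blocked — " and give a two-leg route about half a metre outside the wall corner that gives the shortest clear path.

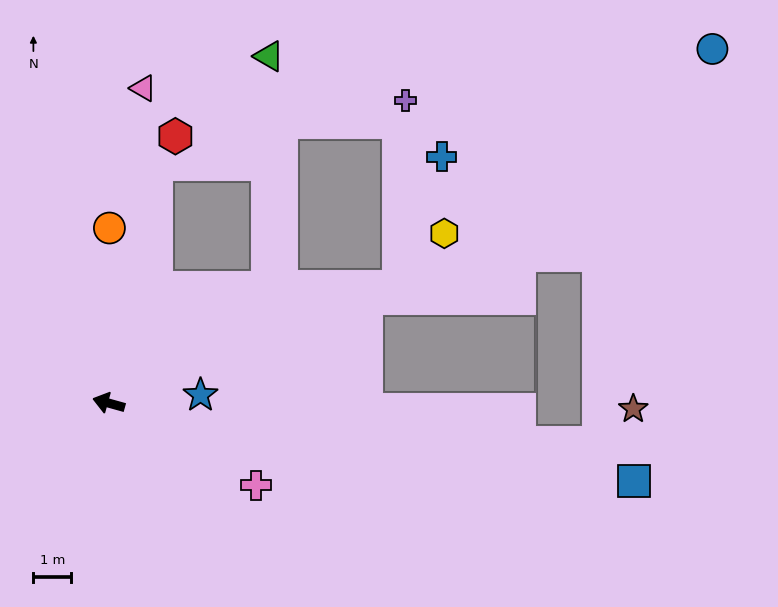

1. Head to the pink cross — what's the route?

turn left 166°, forward 4.4 m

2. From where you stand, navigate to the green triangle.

blocked — turn right 128°, forward 5.2 m, then turn left 53°, forward 6.1 m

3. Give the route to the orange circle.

turn right 75°, forward 4.6 m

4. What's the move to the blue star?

turn right 159°, forward 2.4 m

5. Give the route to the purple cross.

blocked — turn right 142°, forward 8.2 m, then turn left 65°, forward 4.9 m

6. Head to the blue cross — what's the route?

blocked — turn right 142°, forward 8.2 m, then turn left 49°, forward 3.6 m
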